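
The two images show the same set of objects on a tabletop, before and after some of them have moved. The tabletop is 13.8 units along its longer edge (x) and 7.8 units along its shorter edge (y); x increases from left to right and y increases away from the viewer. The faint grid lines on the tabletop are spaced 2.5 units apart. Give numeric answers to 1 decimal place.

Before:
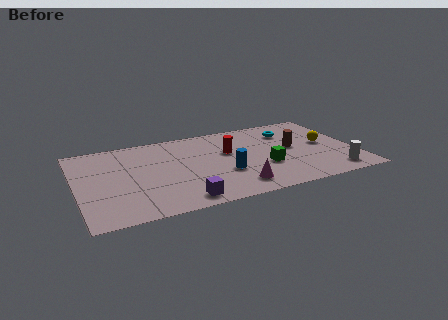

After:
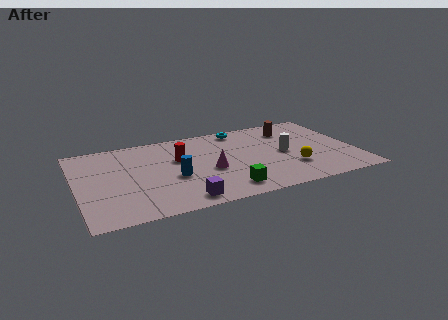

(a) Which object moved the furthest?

the white cylinder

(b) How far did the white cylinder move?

3.4

The white cylinder moved from about (12.5, 1.2) to (10.3, 3.8), a distance of √(2.2² + 2.6²) ≈ 3.4.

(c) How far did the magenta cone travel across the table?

2.2

The magenta cone moved from about (7.6, 1.4) to (6.5, 3.3), a distance of √(1.1² + 1.9²) ≈ 2.2.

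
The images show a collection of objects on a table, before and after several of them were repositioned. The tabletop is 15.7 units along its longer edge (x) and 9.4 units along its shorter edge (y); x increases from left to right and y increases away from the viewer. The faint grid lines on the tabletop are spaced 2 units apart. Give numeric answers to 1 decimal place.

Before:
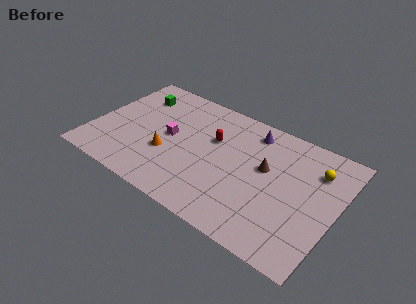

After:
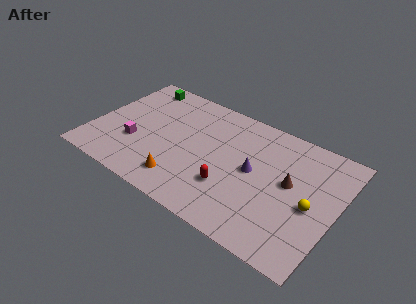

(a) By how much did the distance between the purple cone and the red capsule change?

-0.6

They were about 2.9 units apart before and 2.3 after — 0.6 units closer together.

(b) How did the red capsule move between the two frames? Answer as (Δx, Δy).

(1.6, -3.1)

The red capsule was at about (7.6, 6.0) and moved to about (9.2, 2.9).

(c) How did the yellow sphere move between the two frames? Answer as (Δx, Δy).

(0.1, -2.8)

The yellow sphere started near (14.1, 7.0) and ended near (14.2, 4.2).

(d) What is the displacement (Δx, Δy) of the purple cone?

(0.6, -3.0)

The purple cone was at about (9.8, 7.9) and moved to about (10.4, 4.9).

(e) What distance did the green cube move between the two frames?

1.0

The green cube was near (2.2, 7.2) before and (2.1, 8.2) after, so it travelled √(0.1² + 1.0²) ≈ 1.0 units.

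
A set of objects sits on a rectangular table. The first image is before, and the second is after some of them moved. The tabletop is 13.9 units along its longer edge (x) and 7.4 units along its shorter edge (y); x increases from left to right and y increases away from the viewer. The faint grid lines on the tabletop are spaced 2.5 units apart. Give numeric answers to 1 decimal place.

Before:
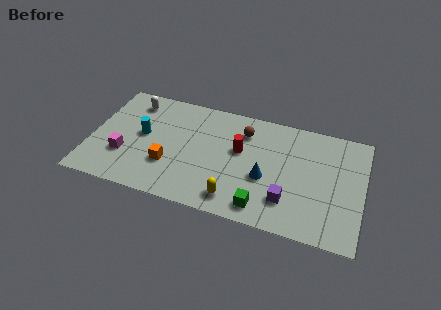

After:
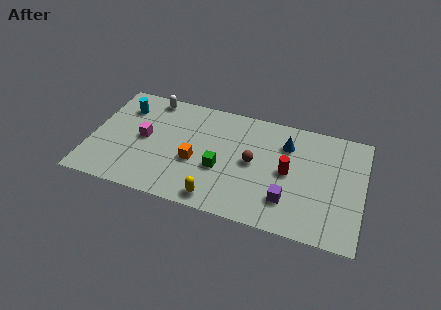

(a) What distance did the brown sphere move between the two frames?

2.0

The brown sphere was near (7.7, 5.7) before and (8.3, 3.8) after, so it travelled √(0.6² + 1.9²) ≈ 2.0 units.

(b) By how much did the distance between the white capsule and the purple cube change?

-0.5

The distance was about 9.3 in the first image and 8.8 in the second, so they moved 0.5 units closer together.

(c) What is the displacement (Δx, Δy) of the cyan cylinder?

(-1.1, 1.6)

The cyan cylinder was at about (2.6, 4.0) and moved to about (1.5, 5.6).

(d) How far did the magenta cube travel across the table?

1.7

The magenta cube moved from about (1.8, 2.4) to (2.7, 3.8), a distance of √(0.9² + 1.4²) ≈ 1.7.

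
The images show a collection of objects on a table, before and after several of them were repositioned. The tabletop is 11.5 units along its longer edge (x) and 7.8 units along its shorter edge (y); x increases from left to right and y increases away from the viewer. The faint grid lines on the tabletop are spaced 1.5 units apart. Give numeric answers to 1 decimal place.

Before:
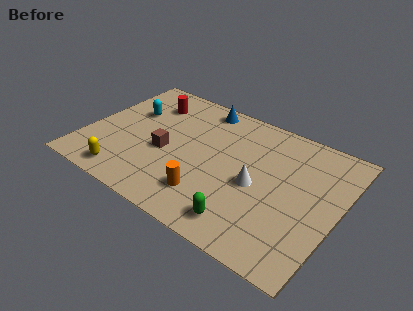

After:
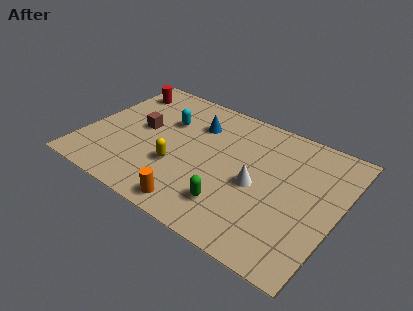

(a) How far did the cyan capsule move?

1.7

The cyan capsule moved from about (1.7, 5.0) to (3.4, 5.2), a distance of √(1.7² + 0.2²) ≈ 1.7.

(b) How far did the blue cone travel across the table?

1.2

The blue cone was near (4.7, 6.9) before and (4.7, 5.7) after, so it travelled √(0.0² + 1.2²) ≈ 1.2 units.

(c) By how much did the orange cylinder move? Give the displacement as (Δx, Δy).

(-0.4, -0.9)

From the two frames, the orange cylinder sits at roughly (6.0, 1.8) before and (5.6, 0.9) after.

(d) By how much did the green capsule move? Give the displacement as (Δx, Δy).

(-0.7, 0.6)

The green capsule was at about (7.8, 1.2) and moved to about (7.1, 1.8).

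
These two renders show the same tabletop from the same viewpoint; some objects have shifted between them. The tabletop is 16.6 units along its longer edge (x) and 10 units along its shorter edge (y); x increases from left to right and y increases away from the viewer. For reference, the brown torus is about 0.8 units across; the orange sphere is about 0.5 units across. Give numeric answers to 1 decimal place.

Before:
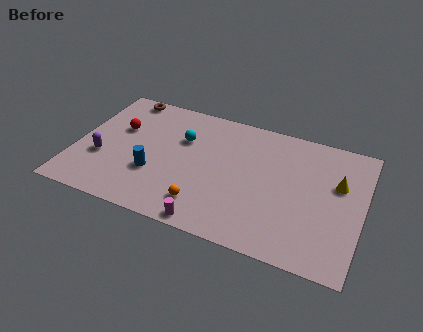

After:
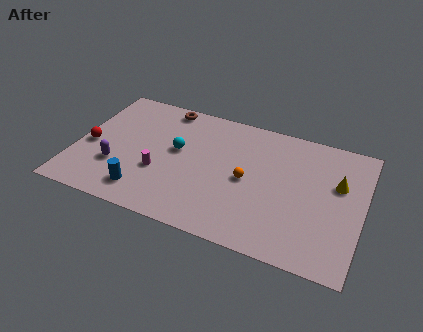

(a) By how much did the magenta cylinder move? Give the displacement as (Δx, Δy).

(-3.3, 2.8)

From the two frames, the magenta cylinder sits at roughly (8.3, 0.8) before and (5.0, 3.6) after.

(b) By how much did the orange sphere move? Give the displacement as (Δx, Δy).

(2.2, 2.8)

The orange sphere started near (7.8, 2.0) and ended near (10.0, 4.8).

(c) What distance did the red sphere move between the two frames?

2.4

The red sphere moved from about (2.3, 6.3) to (0.8, 4.4), a distance of √(1.5² + 1.9²) ≈ 2.4.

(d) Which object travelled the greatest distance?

the magenta cylinder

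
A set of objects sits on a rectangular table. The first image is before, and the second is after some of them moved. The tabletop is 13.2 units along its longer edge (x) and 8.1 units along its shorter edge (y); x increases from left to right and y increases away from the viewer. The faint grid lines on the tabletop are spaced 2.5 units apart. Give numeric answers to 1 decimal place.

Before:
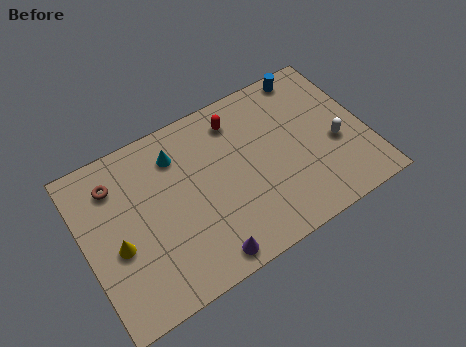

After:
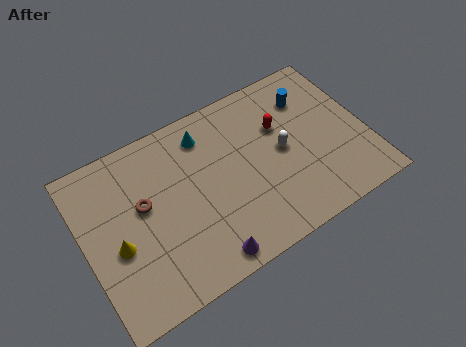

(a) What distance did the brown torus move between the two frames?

1.9

The brown torus moved from about (1.7, 6.3) to (2.8, 4.7), a distance of √(1.1² + 1.6²) ≈ 1.9.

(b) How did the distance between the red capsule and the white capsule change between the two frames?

-4.1

Before: roughly 5.3 units apart; after: 1.2. That's 4.1 units closer together.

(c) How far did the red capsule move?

2.3

The red capsule moved from about (7.5, 6.6) to (9.4, 5.3), a distance of √(1.9² + 1.3²) ≈ 2.3.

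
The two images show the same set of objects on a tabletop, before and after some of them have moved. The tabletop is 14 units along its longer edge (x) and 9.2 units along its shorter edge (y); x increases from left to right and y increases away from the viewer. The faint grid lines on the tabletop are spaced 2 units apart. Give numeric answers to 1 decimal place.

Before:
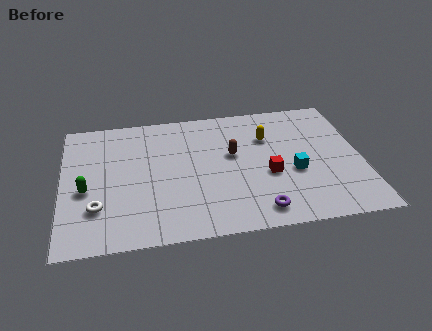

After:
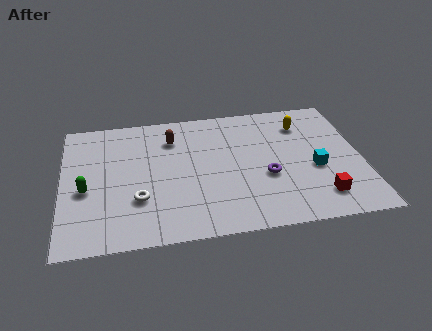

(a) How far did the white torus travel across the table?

1.9

From (1.6, 2.6) to (3.5, 2.9), the white torus covered √(1.9² + 0.3²) ≈ 1.9 units.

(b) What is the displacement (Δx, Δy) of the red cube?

(2.3, -1.9)

The red cube was at about (9.6, 3.7) and moved to about (11.9, 1.8).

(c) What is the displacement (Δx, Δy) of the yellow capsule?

(1.7, 0.7)

From the two frames, the yellow capsule sits at roughly (9.7, 6.4) before and (11.4, 7.1) after.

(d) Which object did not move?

the green capsule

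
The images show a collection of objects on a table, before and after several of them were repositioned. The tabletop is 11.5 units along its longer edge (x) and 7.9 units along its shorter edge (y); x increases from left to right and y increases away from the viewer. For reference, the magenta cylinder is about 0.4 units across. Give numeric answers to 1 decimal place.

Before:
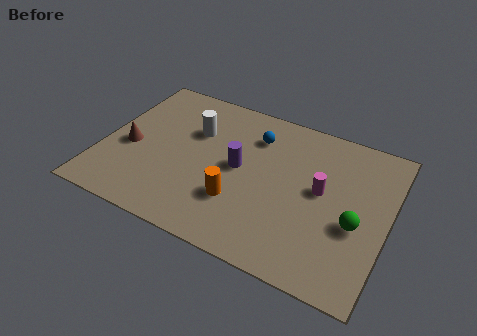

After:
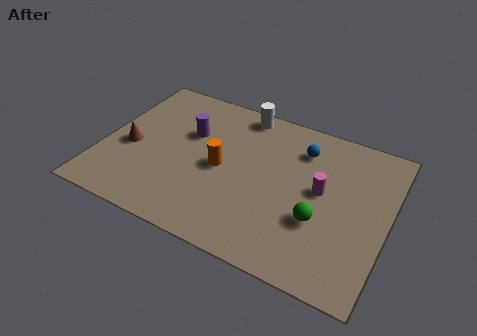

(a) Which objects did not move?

the magenta cylinder and the brown cone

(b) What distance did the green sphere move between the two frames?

1.5

The green sphere moved from about (10.3, 3.2) to (8.9, 2.8), a distance of √(1.4² + 0.4²) ≈ 1.5.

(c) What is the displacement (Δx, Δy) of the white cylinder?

(1.7, 1.8)

From the two frames, the white cylinder sits at roughly (3.5, 5.3) before and (5.2, 7.1) after.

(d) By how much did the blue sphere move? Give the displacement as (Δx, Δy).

(1.9, 0.1)

The blue sphere started near (5.9, 6.0) and ended near (7.8, 6.1).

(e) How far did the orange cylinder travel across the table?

1.7

The orange cylinder moved from about (5.7, 2.4) to (4.8, 3.8), a distance of √(0.9² + 1.4²) ≈ 1.7.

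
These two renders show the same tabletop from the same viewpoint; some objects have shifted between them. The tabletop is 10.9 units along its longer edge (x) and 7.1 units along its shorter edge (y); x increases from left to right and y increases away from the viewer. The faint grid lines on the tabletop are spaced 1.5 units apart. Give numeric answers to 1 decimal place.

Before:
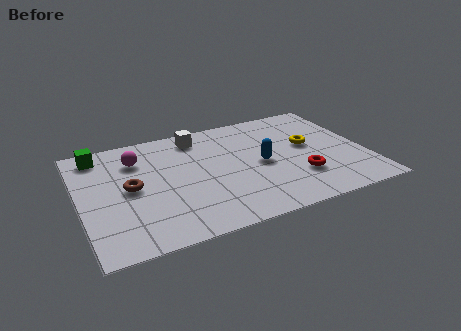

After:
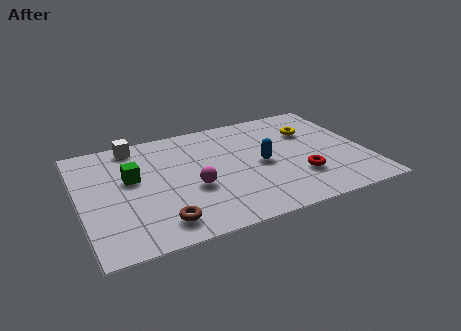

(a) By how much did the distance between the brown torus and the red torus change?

-1.0

They were about 6.5 units apart before and 5.5 after — 1.0 units closer together.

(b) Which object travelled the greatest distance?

the magenta sphere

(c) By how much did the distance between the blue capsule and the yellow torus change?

+0.6

The distance was about 2.0 in the first image and 2.6 in the second, so they moved 0.6 units further apart.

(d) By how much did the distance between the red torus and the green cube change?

-1.8

The distance was about 8.3 in the first image and 6.5 in the second, so they moved 1.8 units closer together.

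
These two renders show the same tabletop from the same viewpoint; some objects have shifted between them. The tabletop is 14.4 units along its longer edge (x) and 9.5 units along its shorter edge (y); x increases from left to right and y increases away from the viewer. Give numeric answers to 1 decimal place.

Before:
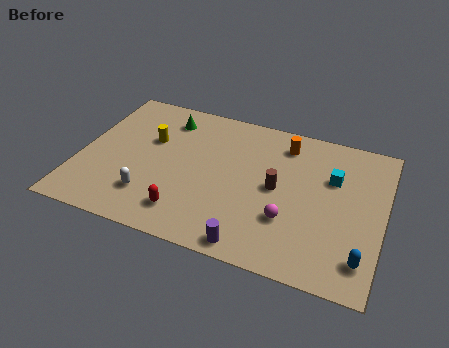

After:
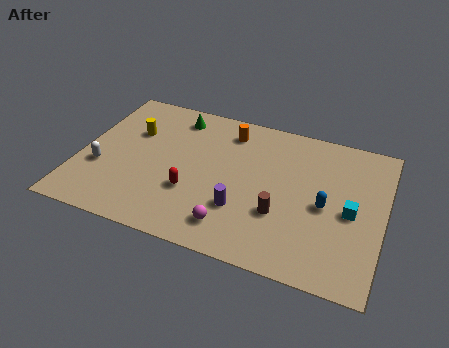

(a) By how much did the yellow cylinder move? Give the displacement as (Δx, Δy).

(-0.9, 0.3)

The yellow cylinder was at about (3.2, 6.0) and moved to about (2.3, 6.3).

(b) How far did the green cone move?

0.5

From (3.8, 7.7) to (4.2, 8.0), the green cone covered √(0.4² + 0.3²) ≈ 0.5 units.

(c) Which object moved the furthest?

the blue capsule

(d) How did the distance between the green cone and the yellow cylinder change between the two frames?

+0.7

They were about 1.8 units apart before and 2.5 after — 0.7 units further apart.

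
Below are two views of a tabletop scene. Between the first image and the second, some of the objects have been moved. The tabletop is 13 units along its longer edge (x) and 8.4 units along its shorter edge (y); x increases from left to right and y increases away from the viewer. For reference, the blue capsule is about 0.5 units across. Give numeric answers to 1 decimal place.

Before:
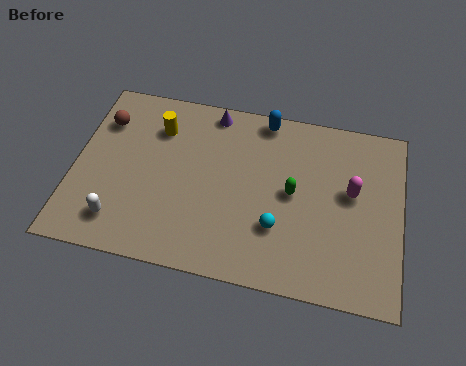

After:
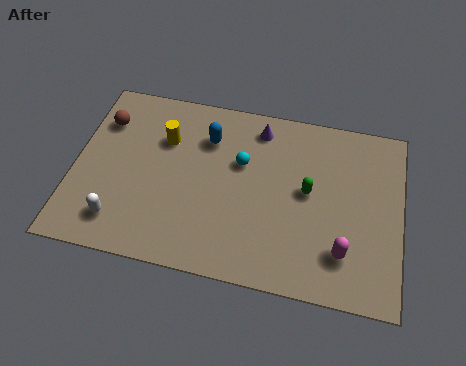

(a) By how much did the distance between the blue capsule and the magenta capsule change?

+2.4

Before: roughly 4.6 units apart; after: 7.0. That's 2.4 units further apart.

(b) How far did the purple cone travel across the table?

1.9

The purple cone moved from about (5.3, 7.5) to (7.2, 7.1), a distance of √(1.9² + 0.4²) ≈ 1.9.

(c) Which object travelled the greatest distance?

the cyan sphere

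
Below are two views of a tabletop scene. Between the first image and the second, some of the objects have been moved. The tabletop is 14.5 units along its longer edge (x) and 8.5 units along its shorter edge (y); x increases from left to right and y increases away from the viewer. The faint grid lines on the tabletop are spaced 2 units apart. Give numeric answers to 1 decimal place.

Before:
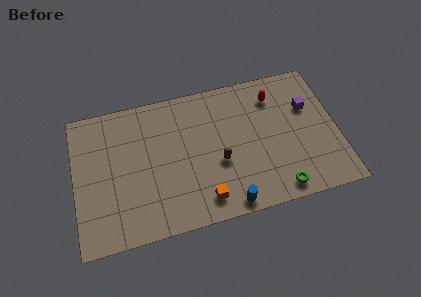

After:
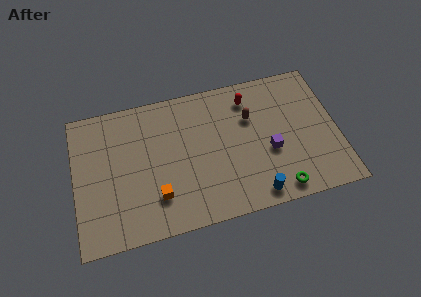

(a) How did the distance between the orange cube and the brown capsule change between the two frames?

+4.2

Before: roughly 2.2 units apart; after: 6.4. That's 4.2 units further apart.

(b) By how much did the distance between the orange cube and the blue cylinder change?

+4.0

The distance was about 1.4 in the first image and 5.4 in the second, so they moved 4.0 units further apart.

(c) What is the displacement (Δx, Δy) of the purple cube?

(-2.3, -2.2)

From the two frames, the purple cube sits at roughly (13.0, 5.6) before and (10.7, 3.4) after.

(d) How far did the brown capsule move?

3.0

The brown capsule was near (7.9, 3.4) before and (9.8, 5.7) after, so it travelled √(1.9² + 2.3²) ≈ 3.0 units.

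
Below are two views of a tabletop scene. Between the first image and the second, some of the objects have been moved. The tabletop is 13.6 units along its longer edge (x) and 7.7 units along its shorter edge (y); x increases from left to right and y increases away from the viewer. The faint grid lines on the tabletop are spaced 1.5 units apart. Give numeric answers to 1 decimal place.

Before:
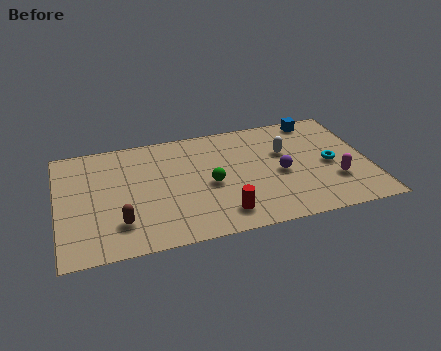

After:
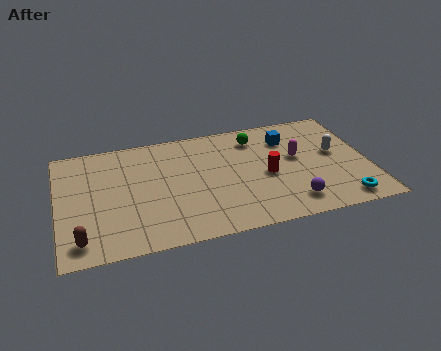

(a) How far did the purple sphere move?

2.1

The purple sphere moved from about (9.7, 3.5) to (10.0, 1.4), a distance of √(0.3² + 2.1²) ≈ 2.1.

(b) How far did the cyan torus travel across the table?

2.6

The cyan torus moved from about (11.9, 3.6) to (12.2, 1.0), a distance of √(0.3² + 2.6²) ≈ 2.6.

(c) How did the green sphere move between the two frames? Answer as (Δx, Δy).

(2.2, 2.7)

The green sphere started near (6.6, 3.5) and ended near (8.8, 6.2).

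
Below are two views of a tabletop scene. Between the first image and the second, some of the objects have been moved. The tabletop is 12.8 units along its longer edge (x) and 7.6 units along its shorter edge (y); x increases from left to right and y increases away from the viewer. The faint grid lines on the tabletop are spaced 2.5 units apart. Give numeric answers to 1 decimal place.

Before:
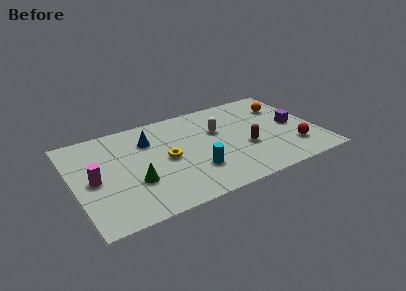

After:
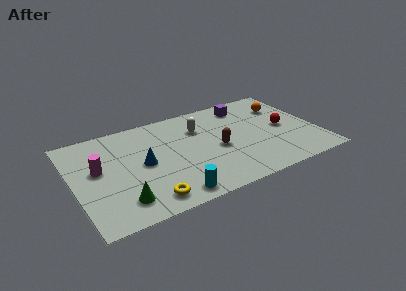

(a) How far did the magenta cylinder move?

0.8

From (1.0, 3.6) to (1.3, 4.3), the magenta cylinder covered √(0.3² + 0.7²) ≈ 0.8 units.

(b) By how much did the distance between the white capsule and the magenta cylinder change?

-1.2

Before: roughly 6.8 units apart; after: 5.6. That's 1.2 units closer together.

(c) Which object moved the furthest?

the purple cube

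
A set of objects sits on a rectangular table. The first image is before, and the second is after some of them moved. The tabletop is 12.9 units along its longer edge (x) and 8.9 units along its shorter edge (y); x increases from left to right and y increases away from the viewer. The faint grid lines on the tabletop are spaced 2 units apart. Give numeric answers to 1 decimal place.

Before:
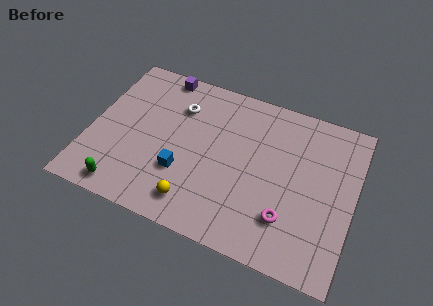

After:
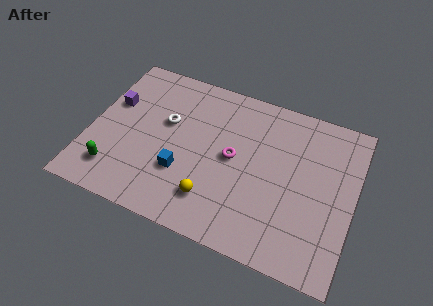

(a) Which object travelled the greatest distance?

the magenta torus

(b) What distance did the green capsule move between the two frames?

1.0

The green capsule was near (2.1, 1.0) before and (1.5, 1.8) after, so it travelled √(0.6² + 0.8²) ≈ 1.0 units.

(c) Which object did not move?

the blue cube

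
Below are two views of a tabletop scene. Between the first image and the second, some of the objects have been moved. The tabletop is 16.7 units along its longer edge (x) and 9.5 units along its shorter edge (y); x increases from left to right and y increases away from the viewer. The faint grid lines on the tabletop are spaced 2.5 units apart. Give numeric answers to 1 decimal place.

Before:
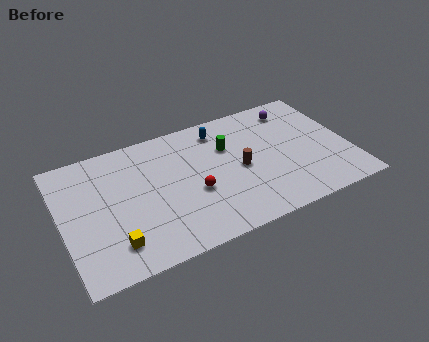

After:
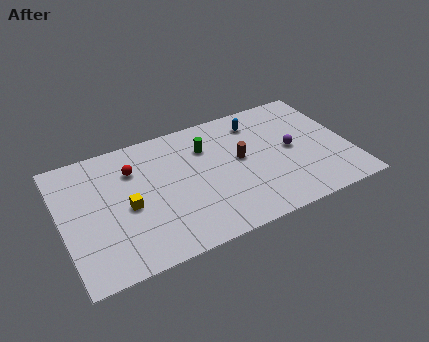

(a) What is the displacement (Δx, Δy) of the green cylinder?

(-1.2, 0.5)

The green cylinder started near (9.8, 6.4) and ended near (8.6, 6.9).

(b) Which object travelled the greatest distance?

the red sphere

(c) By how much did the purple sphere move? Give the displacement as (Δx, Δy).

(-0.6, -3.1)

From the two frames, the purple sphere sits at roughly (14.0, 7.9) before and (13.4, 4.8) after.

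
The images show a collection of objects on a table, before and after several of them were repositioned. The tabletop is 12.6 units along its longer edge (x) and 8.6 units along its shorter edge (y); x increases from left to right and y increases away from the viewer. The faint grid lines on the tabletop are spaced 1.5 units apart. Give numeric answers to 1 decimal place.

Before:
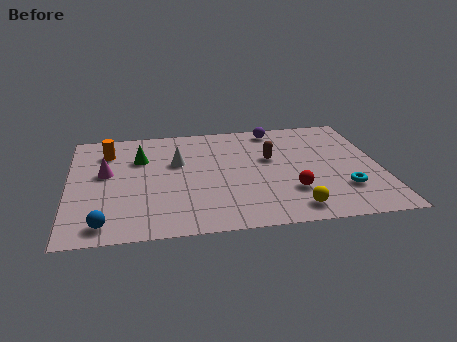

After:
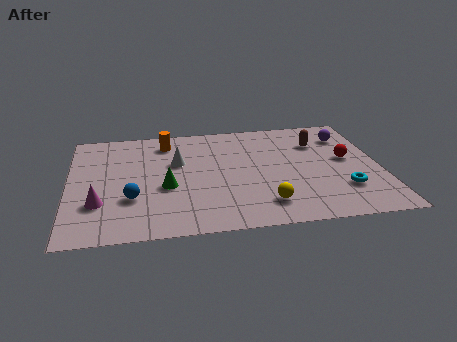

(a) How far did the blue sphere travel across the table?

2.0

From (1.4, 1.1) to (2.5, 2.8), the blue sphere covered √(1.1² + 1.7²) ≈ 2.0 units.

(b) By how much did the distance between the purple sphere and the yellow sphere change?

-0.3

The distance was about 6.4 in the first image and 6.1 in the second, so they moved 0.3 units closer together.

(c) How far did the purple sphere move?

3.1

From (8.5, 7.6) to (11.4, 6.6), the purple sphere covered √(2.9² + 1.0²) ≈ 3.1 units.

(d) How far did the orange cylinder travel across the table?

2.5

The orange cylinder was near (1.6, 6.6) before and (4.0, 7.1) after, so it travelled √(2.4² + 0.5²) ≈ 2.5 units.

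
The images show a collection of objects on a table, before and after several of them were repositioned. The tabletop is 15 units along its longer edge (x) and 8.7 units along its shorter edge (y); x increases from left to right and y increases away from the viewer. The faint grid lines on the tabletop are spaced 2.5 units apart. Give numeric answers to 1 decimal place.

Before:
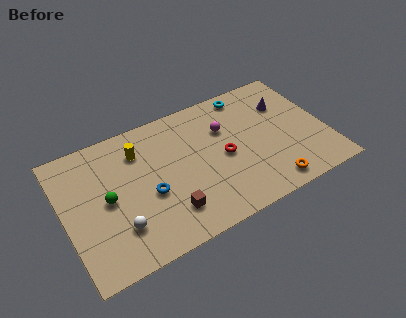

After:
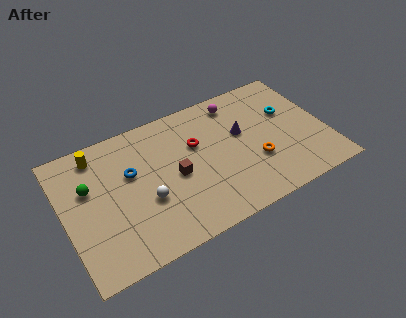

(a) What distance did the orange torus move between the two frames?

2.0

The orange torus was near (11.3, 1.1) before and (10.8, 3.0) after, so it travelled √(0.5² + 1.9²) ≈ 2.0 units.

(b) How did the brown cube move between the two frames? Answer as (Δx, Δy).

(0.7, 2.1)

The brown cube was at about (5.6, 2.0) and moved to about (6.3, 4.1).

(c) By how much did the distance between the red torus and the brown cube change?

-2.0

The distance was about 4.1 in the first image and 2.1 in the second, so they moved 2.0 units closer together.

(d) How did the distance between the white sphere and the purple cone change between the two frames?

-4.8

They were about 10.9 units apart before and 6.1 after — 4.8 units closer together.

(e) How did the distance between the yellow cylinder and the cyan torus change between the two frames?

+4.5

The distance was about 6.6 in the first image and 11.1 in the second, so they moved 4.5 units further apart.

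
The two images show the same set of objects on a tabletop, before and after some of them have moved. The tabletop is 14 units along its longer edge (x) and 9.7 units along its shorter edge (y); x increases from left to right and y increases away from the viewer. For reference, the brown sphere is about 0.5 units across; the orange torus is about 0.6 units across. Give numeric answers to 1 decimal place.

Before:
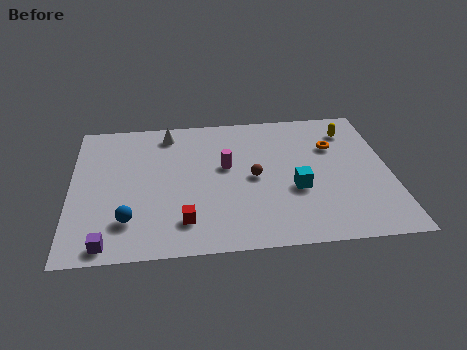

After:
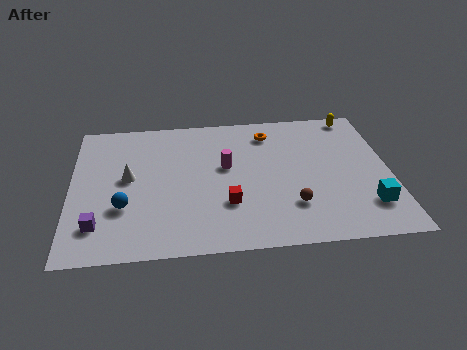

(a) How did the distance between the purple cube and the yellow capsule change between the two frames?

+0.5

The distance was about 12.8 in the first image and 13.3 in the second, so they moved 0.5 units further apart.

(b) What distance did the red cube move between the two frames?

2.1

From (4.9, 2.0) to (6.8, 3.0), the red cube covered √(1.9² + 1.0²) ≈ 2.1 units.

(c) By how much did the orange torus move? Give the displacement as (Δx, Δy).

(-2.8, 1.3)

The orange torus started near (11.6, 6.6) and ended near (8.8, 7.9).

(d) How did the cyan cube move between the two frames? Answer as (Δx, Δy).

(3.1, -1.4)

The cyan cube was at about (9.8, 3.7) and moved to about (12.9, 2.3).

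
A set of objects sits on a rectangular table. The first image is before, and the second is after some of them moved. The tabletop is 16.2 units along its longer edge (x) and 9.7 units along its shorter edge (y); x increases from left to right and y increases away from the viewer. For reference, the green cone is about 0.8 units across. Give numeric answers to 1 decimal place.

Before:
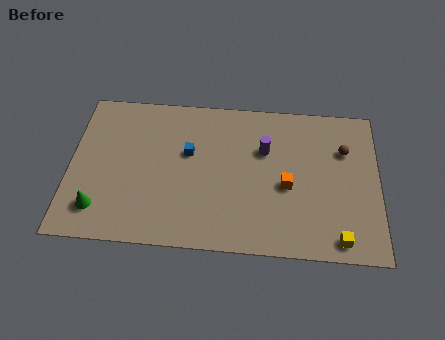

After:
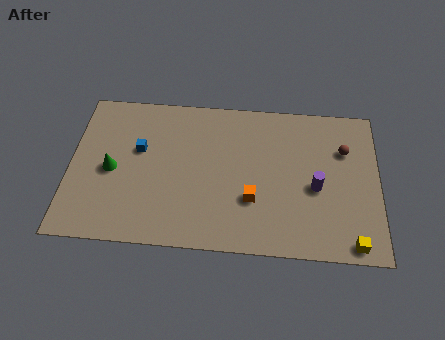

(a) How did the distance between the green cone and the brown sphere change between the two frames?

-1.2

Before: roughly 13.6 units apart; after: 12.4. That's 1.2 units closer together.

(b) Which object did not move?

the brown sphere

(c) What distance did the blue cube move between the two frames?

2.6

The blue cube was near (6.2, 5.9) before and (3.6, 5.9) after, so it travelled √(2.6² + 0.0²) ≈ 2.6 units.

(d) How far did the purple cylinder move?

3.5

The purple cylinder was near (10.2, 6.4) before and (12.9, 4.2) after, so it travelled √(2.7² + 2.2²) ≈ 3.5 units.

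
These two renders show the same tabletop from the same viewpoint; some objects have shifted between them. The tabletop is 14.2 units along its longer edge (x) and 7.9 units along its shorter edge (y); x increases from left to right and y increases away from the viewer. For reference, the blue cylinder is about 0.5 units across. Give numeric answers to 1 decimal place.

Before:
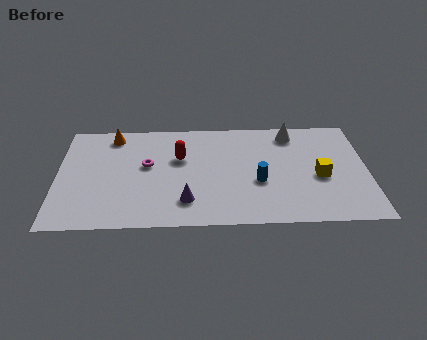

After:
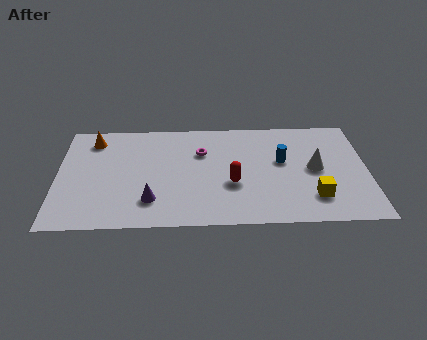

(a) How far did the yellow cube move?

1.5

From (12.0, 3.4) to (11.7, 1.9), the yellow cube covered √(0.3² + 1.5²) ≈ 1.5 units.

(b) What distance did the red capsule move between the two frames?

3.1

From (5.6, 5.0) to (8.0, 3.0), the red capsule covered √(2.4² + 2.0²) ≈ 3.1 units.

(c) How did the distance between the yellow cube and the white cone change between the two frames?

-1.4

The distance was about 3.5 in the first image and 2.1 in the second, so they moved 1.4 units closer together.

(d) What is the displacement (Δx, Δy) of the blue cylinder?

(1.1, 1.5)

From the two frames, the blue cylinder sits at roughly (9.2, 3.1) before and (10.3, 4.6) after.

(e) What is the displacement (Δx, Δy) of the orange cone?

(-0.9, -0.3)

The orange cone started near (2.5, 6.8) and ended near (1.6, 6.5).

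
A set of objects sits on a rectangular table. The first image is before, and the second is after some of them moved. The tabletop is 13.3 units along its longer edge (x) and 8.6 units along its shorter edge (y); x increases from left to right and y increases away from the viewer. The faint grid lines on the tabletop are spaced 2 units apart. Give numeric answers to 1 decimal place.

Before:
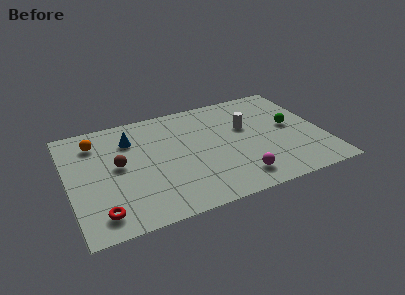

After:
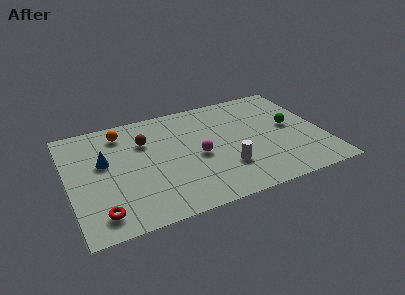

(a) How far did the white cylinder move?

3.1

The white cylinder was near (9.4, 5.3) before and (8.0, 2.5) after, so it travelled √(1.4² + 2.8²) ≈ 3.1 units.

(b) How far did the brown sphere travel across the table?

2.1

The brown sphere moved from about (2.6, 4.6) to (4.1, 6.0), a distance of √(1.5² + 1.4²) ≈ 2.1.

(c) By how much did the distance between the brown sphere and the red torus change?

+1.9

They were about 3.4 units apart before and 5.3 after — 1.9 units further apart.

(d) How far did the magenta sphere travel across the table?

3.0

The magenta sphere was near (8.5, 1.5) before and (6.7, 3.9) after, so it travelled √(1.8² + 2.4²) ≈ 3.0 units.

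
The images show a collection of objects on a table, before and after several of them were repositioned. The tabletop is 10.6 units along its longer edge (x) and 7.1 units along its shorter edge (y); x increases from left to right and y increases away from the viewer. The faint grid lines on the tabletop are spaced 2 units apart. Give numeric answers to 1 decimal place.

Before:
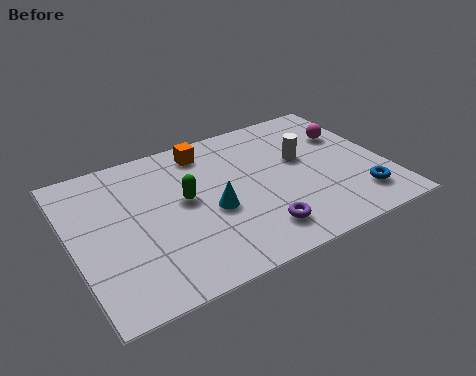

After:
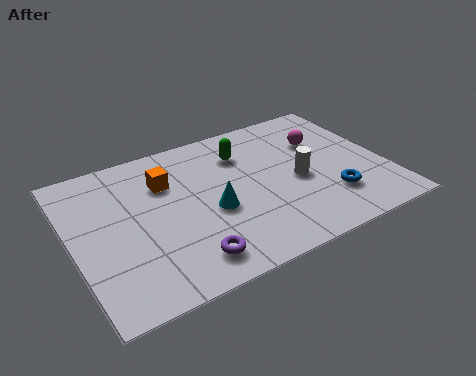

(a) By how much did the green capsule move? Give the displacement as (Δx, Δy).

(2.2, 1.4)

The green capsule was at about (3.8, 3.9) and moved to about (6.0, 5.3).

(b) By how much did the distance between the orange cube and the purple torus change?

-0.9

They were about 4.7 units apart before and 3.8 after — 0.9 units closer together.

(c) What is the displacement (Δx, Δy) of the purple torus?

(-2.4, -0.2)

The purple torus started near (5.9, 1.4) and ended near (3.5, 1.2).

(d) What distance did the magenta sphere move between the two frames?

0.9

The magenta sphere was near (9.6, 4.8) before and (8.7, 4.8) after, so it travelled √(0.9² + 0.0²) ≈ 0.9 units.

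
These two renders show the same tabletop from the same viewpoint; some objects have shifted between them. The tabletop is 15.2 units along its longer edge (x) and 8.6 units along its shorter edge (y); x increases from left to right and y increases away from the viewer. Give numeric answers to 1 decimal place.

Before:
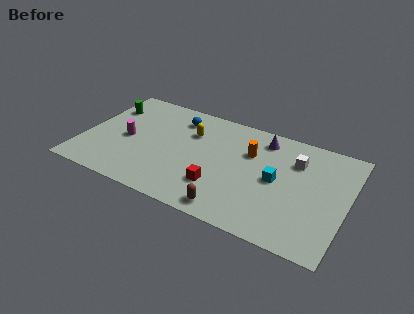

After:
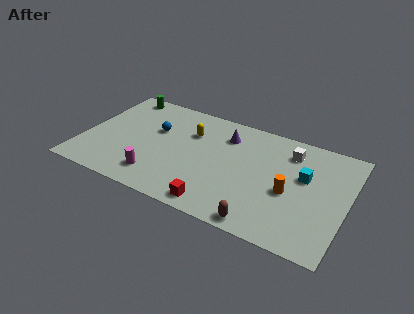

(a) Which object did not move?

the yellow capsule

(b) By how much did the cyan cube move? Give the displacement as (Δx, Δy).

(1.5, 0.9)

From the two frames, the cyan cube sits at roughly (11.2, 4.3) before and (12.7, 5.2) after.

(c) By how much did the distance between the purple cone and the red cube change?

+0.4

The distance was about 5.2 in the first image and 5.6 in the second, so they moved 0.4 units further apart.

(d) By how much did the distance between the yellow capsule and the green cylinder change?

-0.3

The distance was about 5.0 in the first image and 4.7 in the second, so they moved 0.3 units closer together.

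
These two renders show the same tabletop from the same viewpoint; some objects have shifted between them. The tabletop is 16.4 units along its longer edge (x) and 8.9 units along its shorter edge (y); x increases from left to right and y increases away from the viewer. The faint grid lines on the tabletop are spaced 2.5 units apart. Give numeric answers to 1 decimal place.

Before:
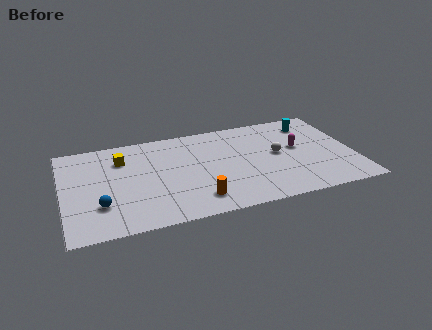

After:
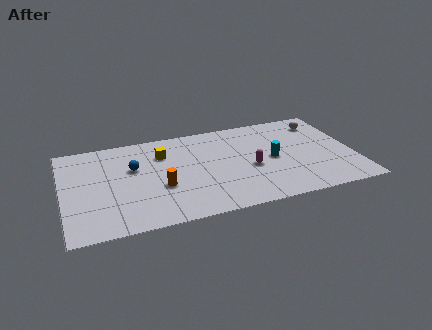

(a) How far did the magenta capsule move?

3.0

The magenta capsule was near (13.3, 5.0) before and (10.5, 3.8) after, so it travelled √(2.8² + 1.2²) ≈ 3.0 units.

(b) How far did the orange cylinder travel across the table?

2.5

The orange cylinder moved from about (7.3, 1.7) to (5.4, 3.4), a distance of √(1.9² + 1.7²) ≈ 2.5.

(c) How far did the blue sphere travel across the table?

3.6

From (2.0, 2.6) to (4.0, 5.6), the blue sphere covered √(2.0² + 3.0²) ≈ 3.6 units.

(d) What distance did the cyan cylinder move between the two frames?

3.8

The cyan cylinder moved from about (14.3, 7.2) to (11.8, 4.3), a distance of √(2.5² + 2.9²) ≈ 3.8.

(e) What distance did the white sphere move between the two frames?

3.8

The white sphere was near (12.1, 4.7) before and (14.9, 7.2) after, so it travelled √(2.8² + 2.5²) ≈ 3.8 units.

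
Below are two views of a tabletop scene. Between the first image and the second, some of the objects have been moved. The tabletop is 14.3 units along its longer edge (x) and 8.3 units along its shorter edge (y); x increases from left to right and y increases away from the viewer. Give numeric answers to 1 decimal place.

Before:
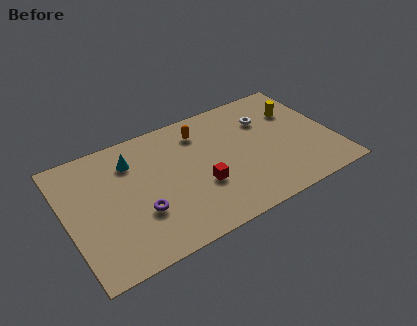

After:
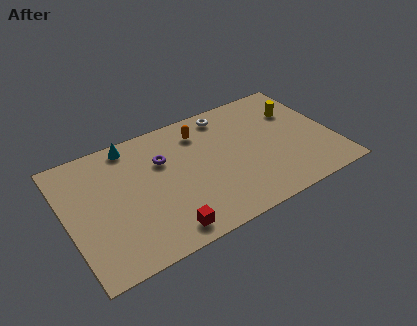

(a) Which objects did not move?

the yellow cylinder and the orange capsule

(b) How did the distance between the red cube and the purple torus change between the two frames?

+1.2

They were about 3.3 units apart before and 4.5 after — 1.2 units further apart.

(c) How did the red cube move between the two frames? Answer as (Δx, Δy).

(-2.3, -1.9)

The red cube was at about (7.0, 3.0) and moved to about (4.7, 1.1).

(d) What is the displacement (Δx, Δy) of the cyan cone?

(0.1, 1.1)

The cyan cone started near (3.7, 6.3) and ended near (3.8, 7.4).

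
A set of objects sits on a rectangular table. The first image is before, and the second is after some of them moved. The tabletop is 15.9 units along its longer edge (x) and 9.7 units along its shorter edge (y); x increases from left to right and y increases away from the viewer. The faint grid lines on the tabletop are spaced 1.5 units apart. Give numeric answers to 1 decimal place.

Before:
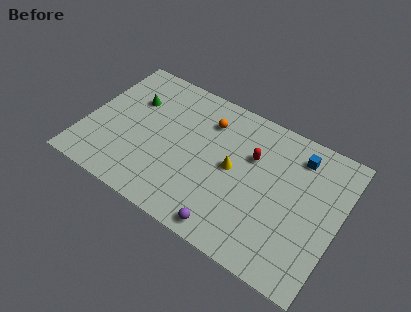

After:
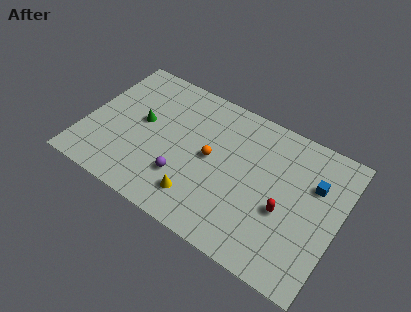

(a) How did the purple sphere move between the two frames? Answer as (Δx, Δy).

(-3.2, 1.8)

The purple sphere was at about (9.7, 1.0) and moved to about (6.5, 2.8).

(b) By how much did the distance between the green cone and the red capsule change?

+1.7

They were about 7.7 units apart before and 9.4 after — 1.7 units further apart.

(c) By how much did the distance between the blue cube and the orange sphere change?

+0.8

Before: roughly 5.7 units apart; after: 6.5. That's 0.8 units further apart.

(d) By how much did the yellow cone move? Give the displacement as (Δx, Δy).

(-1.7, -3.0)

The yellow cone started near (9.3, 5.0) and ended near (7.6, 2.0).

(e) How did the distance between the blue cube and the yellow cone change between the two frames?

+3.3

Before: roughly 4.7 units apart; after: 8.0. That's 3.3 units further apart.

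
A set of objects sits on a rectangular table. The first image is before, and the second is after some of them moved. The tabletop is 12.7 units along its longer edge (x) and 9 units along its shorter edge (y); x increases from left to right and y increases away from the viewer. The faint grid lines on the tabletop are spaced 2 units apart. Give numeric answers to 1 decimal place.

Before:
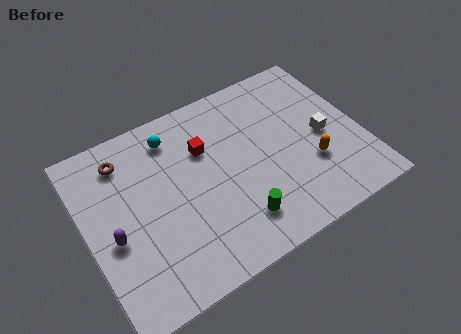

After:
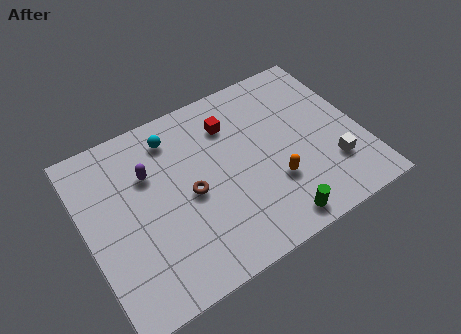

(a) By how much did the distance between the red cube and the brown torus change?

-0.3

They were about 3.8 units apart before and 3.5 after — 0.3 units closer together.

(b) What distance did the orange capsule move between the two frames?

1.8

The orange capsule was near (10.2, 3.0) before and (8.4, 2.9) after, so it travelled √(1.8² + 0.1²) ≈ 1.8 units.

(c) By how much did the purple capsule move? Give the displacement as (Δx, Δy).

(2.0, 2.3)

From the two frames, the purple capsule sits at roughly (1.1, 3.8) before and (3.1, 6.1) after.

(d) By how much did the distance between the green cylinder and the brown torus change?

-2.3

Before: roughly 7.0 units apart; after: 4.7. That's 2.3 units closer together.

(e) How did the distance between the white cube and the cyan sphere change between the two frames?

+1.0

They were about 7.3 units apart before and 8.3 after — 1.0 units further apart.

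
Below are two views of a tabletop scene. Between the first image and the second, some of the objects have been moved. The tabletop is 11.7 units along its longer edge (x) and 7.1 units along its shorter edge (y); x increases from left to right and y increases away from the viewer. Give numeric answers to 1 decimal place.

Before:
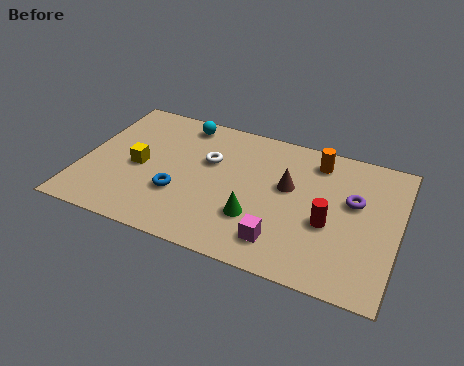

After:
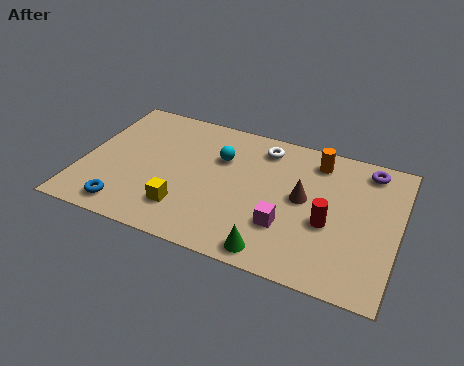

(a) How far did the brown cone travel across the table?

0.7

The brown cone moved from about (7.6, 4.2) to (8.2, 3.8), a distance of √(0.6² + 0.4²) ≈ 0.7.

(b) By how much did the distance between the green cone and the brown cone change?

+0.9

Before: roughly 2.2 units apart; after: 3.1. That's 0.9 units further apart.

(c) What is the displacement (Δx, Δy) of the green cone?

(0.8, -1.4)

The green cone started near (6.6, 2.2) and ended near (7.4, 0.8).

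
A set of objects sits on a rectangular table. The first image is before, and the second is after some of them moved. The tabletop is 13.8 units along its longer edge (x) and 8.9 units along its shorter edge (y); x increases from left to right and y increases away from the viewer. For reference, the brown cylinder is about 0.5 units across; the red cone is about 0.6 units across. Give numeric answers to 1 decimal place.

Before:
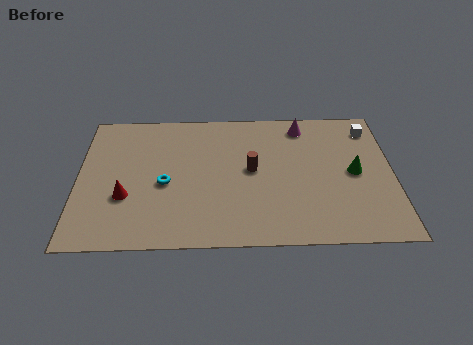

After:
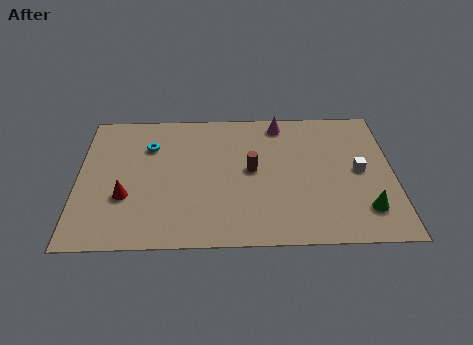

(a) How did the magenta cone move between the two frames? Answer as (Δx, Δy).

(-1.0, 0.2)

The magenta cone started near (9.9, 7.6) and ended near (8.9, 7.8).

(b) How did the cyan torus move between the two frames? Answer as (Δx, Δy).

(-0.7, 2.5)

From the two frames, the cyan torus sits at roughly (3.8, 3.9) before and (3.1, 6.4) after.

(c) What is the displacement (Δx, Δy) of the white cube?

(-0.6, -2.8)

The white cube was at about (12.9, 7.3) and moved to about (12.3, 4.5).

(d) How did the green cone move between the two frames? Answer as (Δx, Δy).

(0.4, -2.4)

From the two frames, the green cone sits at roughly (12.1, 4.4) before and (12.5, 2.0) after.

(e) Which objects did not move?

the red cone and the brown cylinder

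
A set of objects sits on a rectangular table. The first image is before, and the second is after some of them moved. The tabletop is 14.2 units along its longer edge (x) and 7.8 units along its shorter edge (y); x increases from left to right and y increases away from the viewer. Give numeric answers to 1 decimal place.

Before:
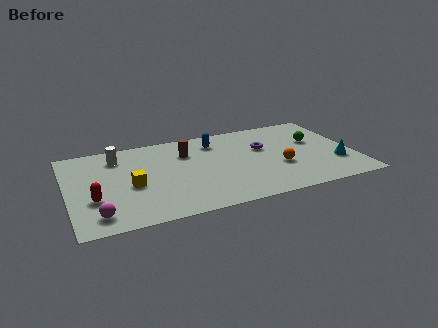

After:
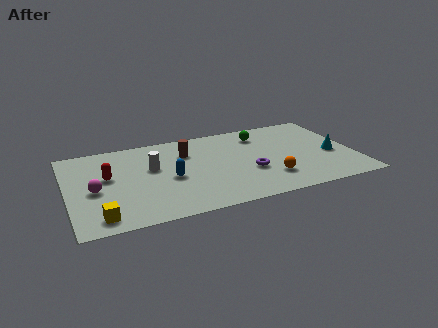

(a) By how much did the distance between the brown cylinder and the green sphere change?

-2.6

Before: roughly 6.4 units apart; after: 3.8. That's 2.6 units closer together.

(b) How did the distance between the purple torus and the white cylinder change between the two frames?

-2.3

Before: roughly 7.3 units apart; after: 5.0. That's 2.3 units closer together.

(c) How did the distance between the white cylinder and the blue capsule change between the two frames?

-3.5

The distance was about 4.9 in the first image and 1.4 in the second, so they moved 3.5 units closer together.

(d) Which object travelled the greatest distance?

the blue capsule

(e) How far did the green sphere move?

3.0

From (12.4, 4.8) to (9.8, 6.2), the green sphere covered √(2.6² + 1.4²) ≈ 3.0 units.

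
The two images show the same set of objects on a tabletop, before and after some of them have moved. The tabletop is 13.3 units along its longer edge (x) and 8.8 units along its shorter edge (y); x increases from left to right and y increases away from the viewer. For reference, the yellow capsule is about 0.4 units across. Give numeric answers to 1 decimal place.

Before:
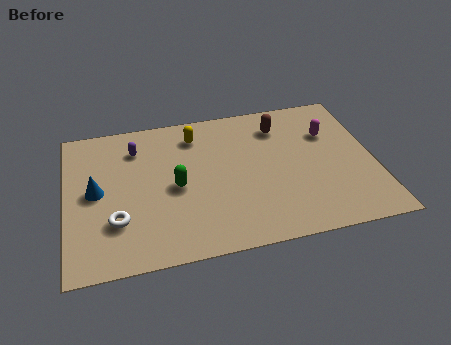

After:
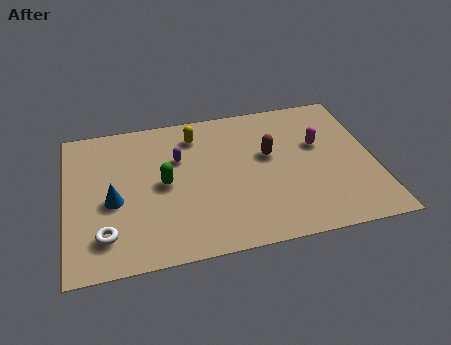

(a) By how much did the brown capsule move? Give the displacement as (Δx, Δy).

(-0.6, -1.7)

The brown capsule started near (9.4, 6.9) and ended near (8.8, 5.2).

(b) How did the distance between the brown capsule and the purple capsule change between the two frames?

-2.4

The distance was about 6.3 in the first image and 3.9 in the second, so they moved 2.4 units closer together.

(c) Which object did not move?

the yellow capsule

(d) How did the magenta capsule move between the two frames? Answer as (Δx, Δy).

(-0.5, -0.6)

The magenta capsule started near (11.5, 6.0) and ended near (11.0, 5.4).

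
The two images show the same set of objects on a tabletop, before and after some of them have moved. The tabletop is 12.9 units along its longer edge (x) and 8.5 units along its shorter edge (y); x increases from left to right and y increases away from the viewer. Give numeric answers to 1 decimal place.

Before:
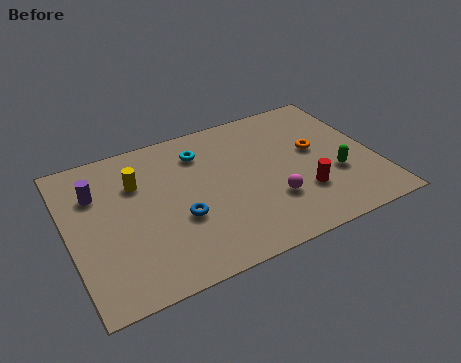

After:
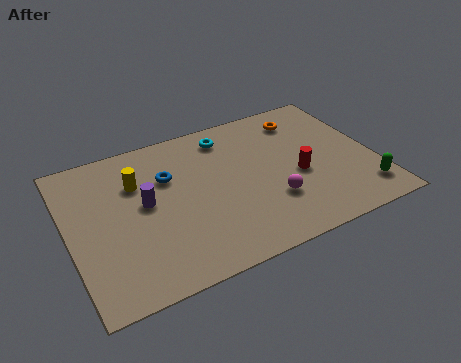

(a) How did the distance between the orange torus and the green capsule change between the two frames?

+3.7

Before: roughly 1.9 units apart; after: 5.6. That's 3.7 units further apart.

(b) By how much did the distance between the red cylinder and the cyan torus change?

-1.2

Before: roughly 5.6 units apart; after: 4.4. That's 1.2 units closer together.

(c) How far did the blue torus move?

2.5

From (4.5, 3.2) to (4.3, 5.7), the blue torus covered √(0.2² + 2.5²) ≈ 2.5 units.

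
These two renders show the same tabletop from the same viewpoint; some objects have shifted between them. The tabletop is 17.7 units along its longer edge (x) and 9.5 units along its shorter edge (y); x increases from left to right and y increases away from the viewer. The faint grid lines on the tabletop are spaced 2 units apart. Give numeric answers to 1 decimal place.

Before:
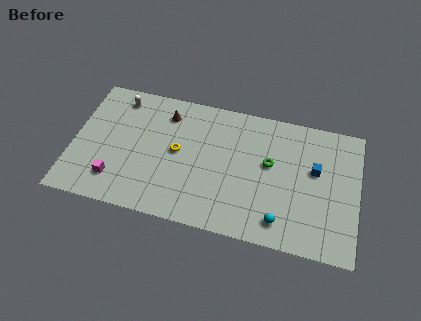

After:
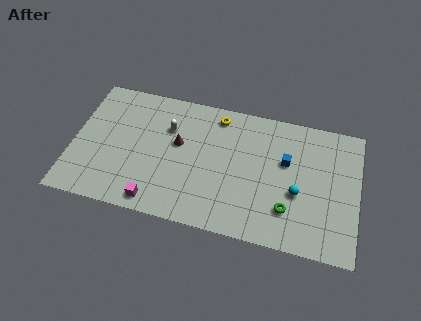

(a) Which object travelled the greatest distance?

the yellow torus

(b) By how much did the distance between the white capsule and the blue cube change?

-5.2

They were about 12.6 units apart before and 7.4 after — 5.2 units closer together.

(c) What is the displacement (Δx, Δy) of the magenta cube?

(2.6, -1.0)

The magenta cube started near (2.8, 2.1) and ended near (5.4, 1.1).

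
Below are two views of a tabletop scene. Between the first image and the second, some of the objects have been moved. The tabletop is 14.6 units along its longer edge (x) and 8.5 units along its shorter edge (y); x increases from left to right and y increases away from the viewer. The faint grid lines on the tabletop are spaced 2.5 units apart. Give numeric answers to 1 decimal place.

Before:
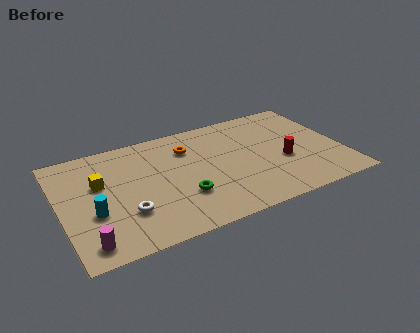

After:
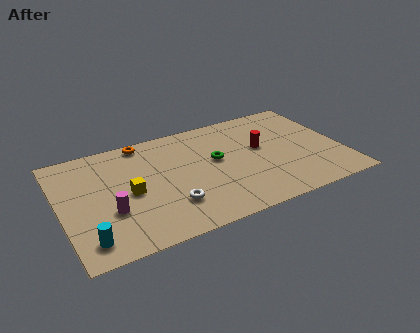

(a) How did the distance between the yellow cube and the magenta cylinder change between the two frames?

-2.7

The distance was about 4.2 in the first image and 1.5 in the second, so they moved 2.7 units closer together.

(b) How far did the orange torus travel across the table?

2.6

The orange torus was near (6.8, 6.3) before and (4.6, 7.7) after, so it travelled √(2.2² + 1.4²) ≈ 2.6 units.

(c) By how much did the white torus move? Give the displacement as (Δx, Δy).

(2.2, -0.3)

From the two frames, the white torus sits at roughly (3.2, 2.6) before and (5.4, 2.3) after.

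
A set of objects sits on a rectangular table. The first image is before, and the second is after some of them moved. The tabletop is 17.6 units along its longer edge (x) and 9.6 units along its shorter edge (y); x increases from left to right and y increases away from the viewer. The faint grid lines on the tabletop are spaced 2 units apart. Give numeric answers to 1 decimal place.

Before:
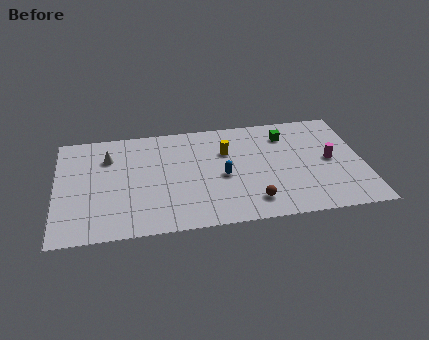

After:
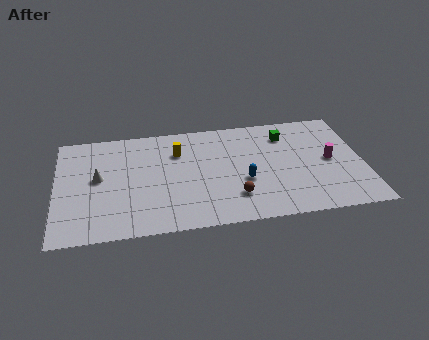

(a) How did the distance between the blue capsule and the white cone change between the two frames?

+1.4

Before: roughly 7.0 units apart; after: 8.4. That's 1.4 units further apart.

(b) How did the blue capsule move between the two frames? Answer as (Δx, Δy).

(1.2, -0.6)

The blue capsule was at about (9.5, 4.3) and moved to about (10.7, 3.7).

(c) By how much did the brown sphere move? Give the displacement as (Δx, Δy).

(-1.0, 0.6)

The brown sphere was at about (11.1, 1.8) and moved to about (10.1, 2.4).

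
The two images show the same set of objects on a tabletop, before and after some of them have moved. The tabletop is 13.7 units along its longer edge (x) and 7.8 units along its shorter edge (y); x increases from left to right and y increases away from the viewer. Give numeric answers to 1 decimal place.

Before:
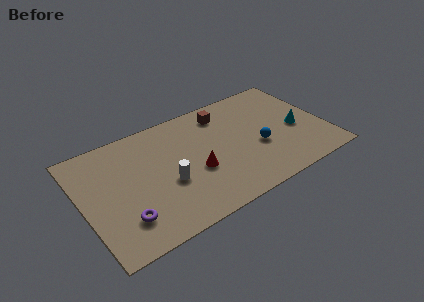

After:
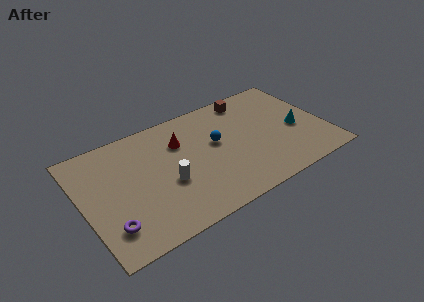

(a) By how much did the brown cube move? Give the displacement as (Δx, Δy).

(1.6, 0.4)

The brown cube was at about (8.3, 6.4) and moved to about (9.9, 6.8).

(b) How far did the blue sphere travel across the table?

2.6

The blue sphere was near (9.8, 3.1) before and (7.6, 4.5) after, so it travelled √(2.2² + 1.4²) ≈ 2.6 units.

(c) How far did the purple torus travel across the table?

0.8

The purple torus was near (2.0, 1.9) before and (1.2, 1.8) after, so it travelled √(0.8² + 0.1²) ≈ 0.8 units.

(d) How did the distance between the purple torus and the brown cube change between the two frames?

+2.3

They were about 7.7 units apart before and 10.0 after — 2.3 units further apart.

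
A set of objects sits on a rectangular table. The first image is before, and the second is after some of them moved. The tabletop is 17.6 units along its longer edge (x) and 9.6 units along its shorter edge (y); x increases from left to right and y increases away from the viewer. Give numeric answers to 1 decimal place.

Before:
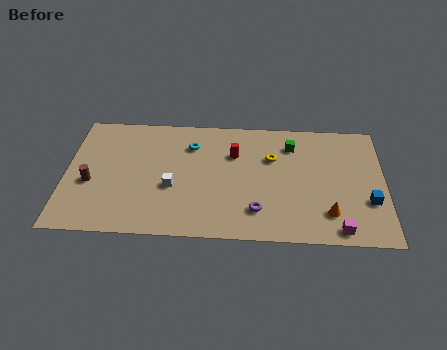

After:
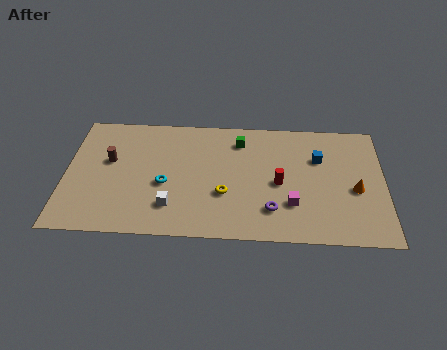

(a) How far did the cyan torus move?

3.5

The cyan torus was near (6.9, 7.2) before and (5.5, 4.0) after, so it travelled √(1.4² + 3.2²) ≈ 3.5 units.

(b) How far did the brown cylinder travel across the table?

2.1

The brown cylinder was near (1.4, 3.9) before and (2.4, 5.7) after, so it travelled √(1.0² + 1.8²) ≈ 2.1 units.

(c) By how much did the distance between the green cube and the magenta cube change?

-1.3

They were about 7.0 units apart before and 5.7 after — 1.3 units closer together.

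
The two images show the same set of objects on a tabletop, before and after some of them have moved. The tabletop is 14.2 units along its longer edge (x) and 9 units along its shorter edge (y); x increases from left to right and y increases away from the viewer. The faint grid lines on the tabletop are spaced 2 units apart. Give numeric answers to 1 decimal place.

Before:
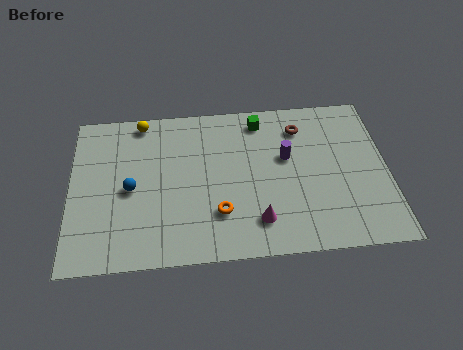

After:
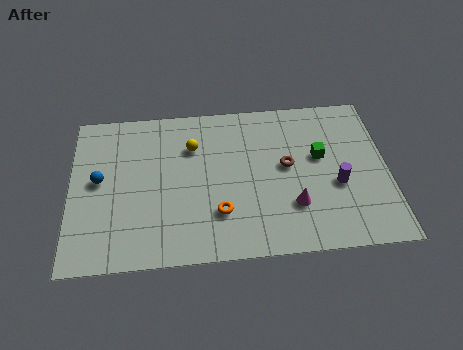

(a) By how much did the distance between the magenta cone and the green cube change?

-2.8

They were about 5.8 units apart before and 3.0 after — 2.8 units closer together.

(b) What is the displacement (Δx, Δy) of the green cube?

(2.6, -2.4)

The green cube started near (8.6, 7.7) and ended near (11.2, 5.3).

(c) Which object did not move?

the orange torus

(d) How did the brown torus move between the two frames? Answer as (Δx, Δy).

(-0.7, -2.2)

The brown torus was at about (10.4, 7.1) and moved to about (9.7, 4.9).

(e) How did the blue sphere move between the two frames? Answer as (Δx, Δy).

(-1.4, 0.6)

The blue sphere was at about (2.7, 4.2) and moved to about (1.3, 4.8).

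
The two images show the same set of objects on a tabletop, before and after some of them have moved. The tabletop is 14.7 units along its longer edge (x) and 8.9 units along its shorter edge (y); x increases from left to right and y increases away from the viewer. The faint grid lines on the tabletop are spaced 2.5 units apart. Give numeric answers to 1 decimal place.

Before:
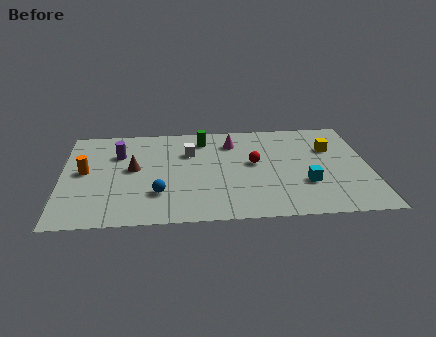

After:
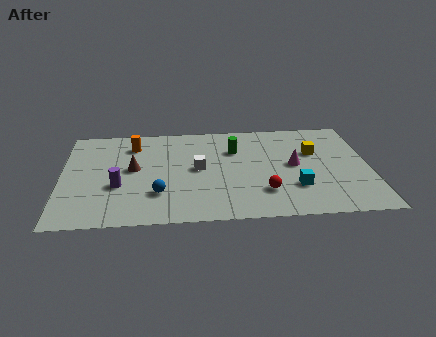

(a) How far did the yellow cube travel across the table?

0.9

From (12.9, 6.0) to (12.1, 5.7), the yellow cube covered √(0.8² + 0.3²) ≈ 0.9 units.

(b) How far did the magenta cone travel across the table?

3.7

From (8.2, 6.9) to (11.1, 4.6), the magenta cone covered √(2.9² + 2.3²) ≈ 3.7 units.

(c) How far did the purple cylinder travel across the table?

2.9

The purple cylinder was near (2.7, 6.2) before and (2.7, 3.3) after, so it travelled √(0.0² + 2.9²) ≈ 2.9 units.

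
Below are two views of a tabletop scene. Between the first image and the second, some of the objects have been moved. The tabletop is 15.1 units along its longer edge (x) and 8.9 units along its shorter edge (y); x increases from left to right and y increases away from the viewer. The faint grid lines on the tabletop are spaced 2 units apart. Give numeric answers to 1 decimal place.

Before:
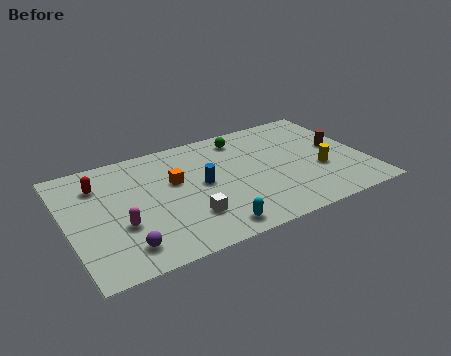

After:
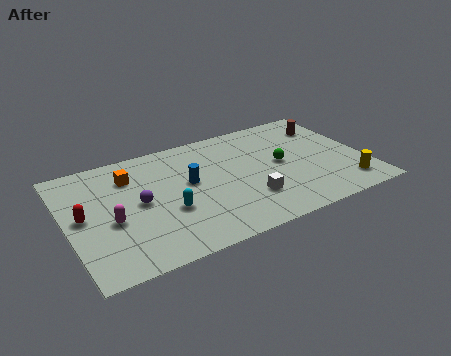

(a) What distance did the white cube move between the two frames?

3.1

From (5.8, 2.4) to (8.9, 2.5), the white cube covered √(3.1² + 0.1²) ≈ 3.1 units.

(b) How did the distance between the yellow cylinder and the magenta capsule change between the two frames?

+1.7

The distance was about 10.2 in the first image and 11.9 in the second, so they moved 1.7 units further apart.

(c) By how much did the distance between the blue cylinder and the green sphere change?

+0.9

Before: roughly 3.8 units apart; after: 4.7. That's 0.9 units further apart.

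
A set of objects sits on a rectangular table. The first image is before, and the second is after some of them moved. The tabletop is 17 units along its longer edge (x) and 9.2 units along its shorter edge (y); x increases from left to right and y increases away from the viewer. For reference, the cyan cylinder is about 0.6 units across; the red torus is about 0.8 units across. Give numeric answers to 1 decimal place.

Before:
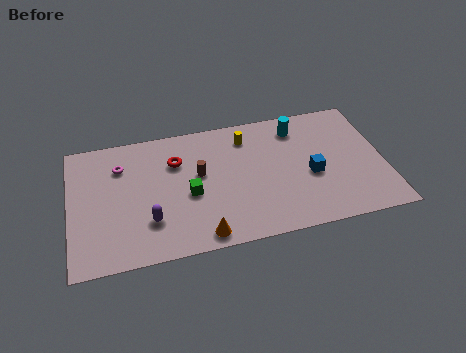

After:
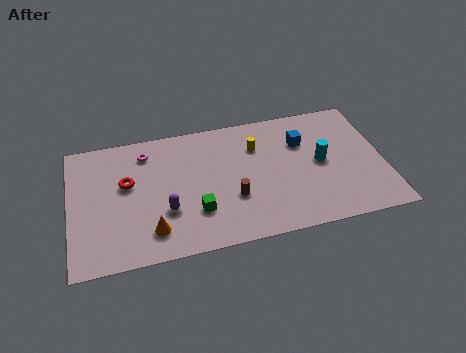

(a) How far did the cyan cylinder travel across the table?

3.0

The cyan cylinder moved from about (12.5, 7.5) to (13.6, 4.7), a distance of √(1.1² + 2.8²) ≈ 3.0.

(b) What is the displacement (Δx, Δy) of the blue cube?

(-0.3, 2.5)

From the two frames, the blue cube sits at roughly (13.0, 3.9) before and (12.7, 6.4) after.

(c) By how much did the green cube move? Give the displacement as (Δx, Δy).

(0.3, -1.3)

The green cube was at about (6.4, 4.0) and moved to about (6.7, 2.7).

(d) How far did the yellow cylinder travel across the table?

0.9

The yellow cylinder moved from about (9.7, 7.4) to (10.2, 6.6), a distance of √(0.5² + 0.8²) ≈ 0.9.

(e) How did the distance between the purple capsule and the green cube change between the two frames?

-1.0

They were about 2.6 units apart before and 1.6 after — 1.0 units closer together.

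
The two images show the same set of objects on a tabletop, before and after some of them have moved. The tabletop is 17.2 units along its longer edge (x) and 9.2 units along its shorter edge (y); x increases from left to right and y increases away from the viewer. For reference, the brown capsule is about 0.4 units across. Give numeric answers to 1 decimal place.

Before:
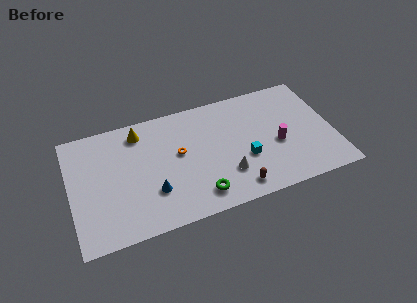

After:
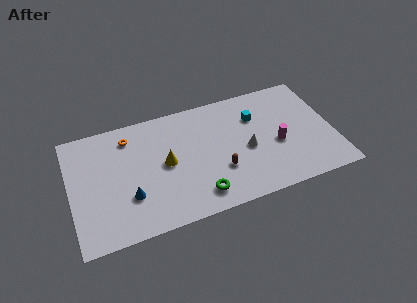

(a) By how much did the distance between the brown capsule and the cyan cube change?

+2.2

They were about 2.2 units apart before and 4.4 after — 2.2 units further apart.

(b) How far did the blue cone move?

1.5

From (5.2, 2.8) to (3.7, 2.9), the blue cone covered √(1.5² + 0.1²) ≈ 1.5 units.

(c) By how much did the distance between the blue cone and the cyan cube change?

+3.2

They were about 6.1 units apart before and 9.3 after — 3.2 units further apart.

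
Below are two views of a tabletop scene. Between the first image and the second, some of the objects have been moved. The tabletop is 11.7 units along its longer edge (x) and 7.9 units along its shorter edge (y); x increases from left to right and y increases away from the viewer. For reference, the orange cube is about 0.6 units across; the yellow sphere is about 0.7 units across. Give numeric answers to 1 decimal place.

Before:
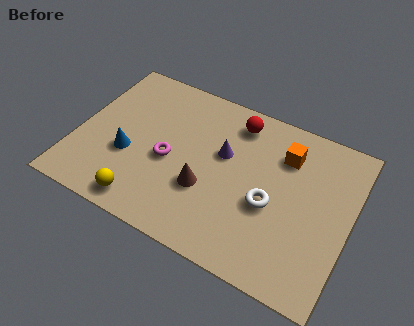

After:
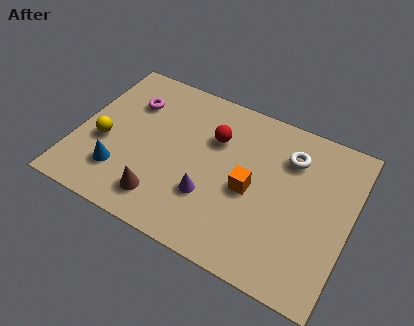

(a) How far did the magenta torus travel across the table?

3.0

The magenta torus moved from about (4.0, 3.5) to (2.0, 5.7), a distance of √(2.0² + 2.2²) ≈ 3.0.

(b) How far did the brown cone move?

2.1

From (5.7, 2.8) to (4.0, 1.5), the brown cone covered √(1.7² + 1.3²) ≈ 2.1 units.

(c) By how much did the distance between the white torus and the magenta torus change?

+2.5

The distance was about 4.4 in the first image and 6.9 in the second, so they moved 2.5 units further apart.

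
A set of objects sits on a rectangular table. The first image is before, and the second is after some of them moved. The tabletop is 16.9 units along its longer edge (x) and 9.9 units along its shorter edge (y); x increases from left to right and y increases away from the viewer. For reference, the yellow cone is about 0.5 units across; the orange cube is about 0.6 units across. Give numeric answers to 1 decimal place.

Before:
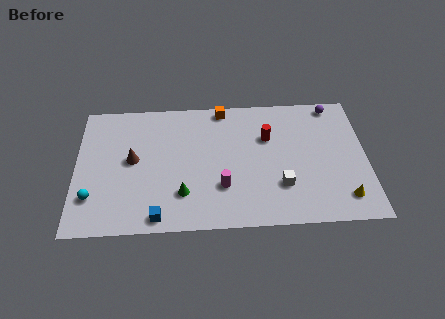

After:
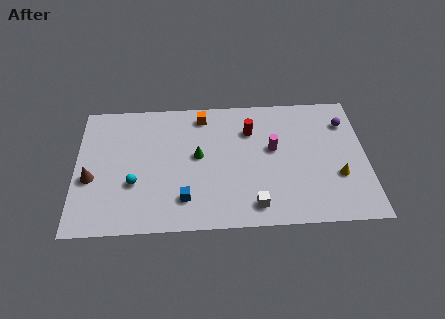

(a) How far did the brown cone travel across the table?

2.7

The brown cone was near (3.3, 5.3) before and (0.9, 4.0) after, so it travelled √(2.4² + 1.3²) ≈ 2.7 units.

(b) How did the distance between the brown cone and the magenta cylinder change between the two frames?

+5.0

The distance was about 5.7 in the first image and 10.7 in the second, so they moved 5.0 units further apart.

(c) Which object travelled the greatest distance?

the magenta cylinder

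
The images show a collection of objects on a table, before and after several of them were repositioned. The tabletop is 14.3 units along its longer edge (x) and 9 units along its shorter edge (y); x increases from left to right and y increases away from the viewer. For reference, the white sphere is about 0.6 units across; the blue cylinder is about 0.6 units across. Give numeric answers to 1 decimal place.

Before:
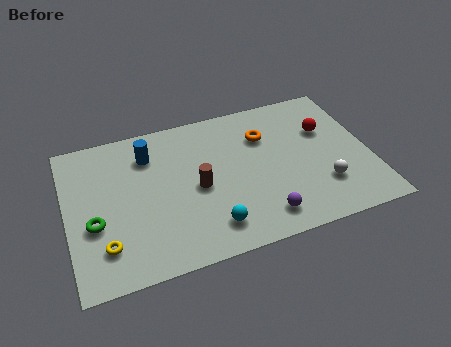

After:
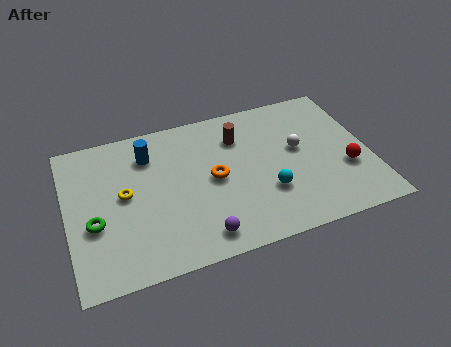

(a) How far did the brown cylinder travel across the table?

3.3

From (6.1, 4.2) to (8.3, 6.7), the brown cylinder covered √(2.2² + 2.5²) ≈ 3.3 units.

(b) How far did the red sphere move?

2.8

The red sphere moved from about (12.4, 5.9) to (13.1, 3.2), a distance of √(0.7² + 2.7²) ≈ 2.8.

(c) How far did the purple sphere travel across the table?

2.9

The purple sphere moved from about (8.9, 1.5) to (6.0, 1.3), a distance of √(2.9² + 0.2²) ≈ 2.9.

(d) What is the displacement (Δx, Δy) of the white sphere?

(-0.9, 2.6)

The white sphere was at about (11.9, 2.5) and moved to about (11.0, 5.1).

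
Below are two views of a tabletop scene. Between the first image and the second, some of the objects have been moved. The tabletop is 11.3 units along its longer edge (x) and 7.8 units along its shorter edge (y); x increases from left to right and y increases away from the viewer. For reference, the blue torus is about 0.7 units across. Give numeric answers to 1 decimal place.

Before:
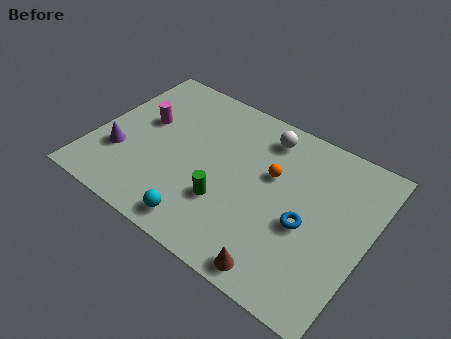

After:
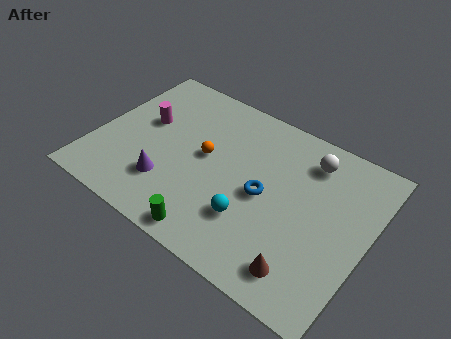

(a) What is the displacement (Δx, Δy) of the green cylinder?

(-0.2, -1.7)

The green cylinder started near (5.7, 2.5) and ended near (5.5, 0.8).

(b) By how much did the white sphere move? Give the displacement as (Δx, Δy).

(1.9, -0.2)

The white sphere started near (6.6, 6.5) and ended near (8.5, 6.3).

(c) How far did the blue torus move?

1.8

From (8.9, 3.3) to (7.1, 3.7), the blue torus covered √(1.8² + 0.4²) ≈ 1.8 units.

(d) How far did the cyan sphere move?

2.2

The cyan sphere was near (5.0, 1.0) before and (6.8, 2.3) after, so it travelled √(1.8² + 1.3²) ≈ 2.2 units.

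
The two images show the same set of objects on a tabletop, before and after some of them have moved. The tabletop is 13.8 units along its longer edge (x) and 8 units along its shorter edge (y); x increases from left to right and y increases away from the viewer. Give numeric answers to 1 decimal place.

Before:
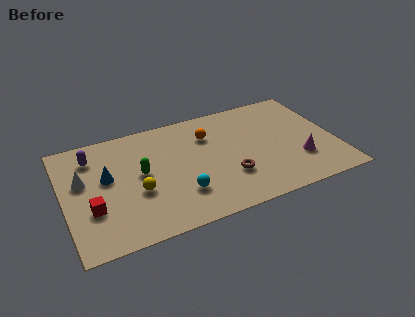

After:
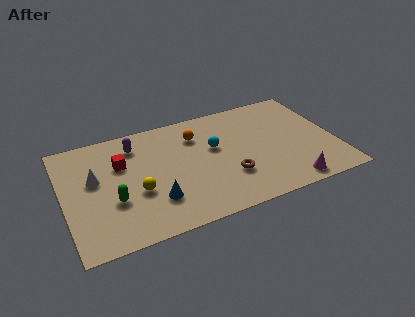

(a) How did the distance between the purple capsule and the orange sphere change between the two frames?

-2.8

They were about 5.9 units apart before and 3.1 after — 2.8 units closer together.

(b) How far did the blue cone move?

3.3

The blue cone was near (2.2, 4.6) before and (4.4, 2.2) after, so it travelled √(2.2² + 2.4²) ≈ 3.3 units.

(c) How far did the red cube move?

3.1

The red cube moved from about (1.3, 2.7) to (3.0, 5.3), a distance of √(1.7² + 2.6²) ≈ 3.1.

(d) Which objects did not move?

the yellow sphere and the brown torus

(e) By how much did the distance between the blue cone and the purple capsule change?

+2.4

The distance was about 1.8 in the first image and 4.2 in the second, so they moved 2.4 units further apart.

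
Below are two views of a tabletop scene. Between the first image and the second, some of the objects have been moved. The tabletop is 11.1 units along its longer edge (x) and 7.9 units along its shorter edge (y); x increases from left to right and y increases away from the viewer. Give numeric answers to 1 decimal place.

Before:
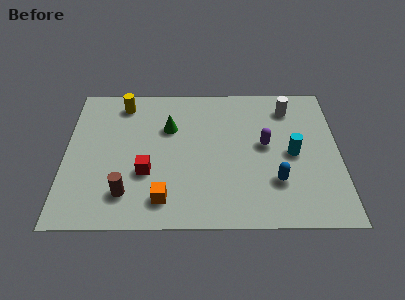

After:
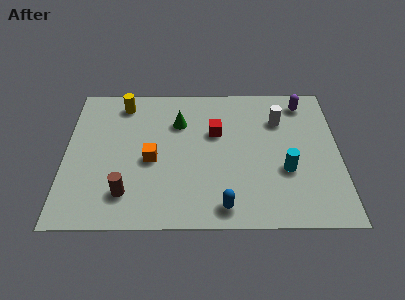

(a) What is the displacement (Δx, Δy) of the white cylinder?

(-0.4, -0.7)

The white cylinder was at about (9.1, 6.4) and moved to about (8.7, 5.7).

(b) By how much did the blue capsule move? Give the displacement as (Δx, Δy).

(-2.1, -1.3)

The blue capsule started near (8.5, 2.3) and ended near (6.4, 1.0).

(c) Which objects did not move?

the yellow cylinder and the brown cylinder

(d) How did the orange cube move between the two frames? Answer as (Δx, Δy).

(-0.5, 2.1)

The orange cube started near (4.0, 1.4) and ended near (3.5, 3.5).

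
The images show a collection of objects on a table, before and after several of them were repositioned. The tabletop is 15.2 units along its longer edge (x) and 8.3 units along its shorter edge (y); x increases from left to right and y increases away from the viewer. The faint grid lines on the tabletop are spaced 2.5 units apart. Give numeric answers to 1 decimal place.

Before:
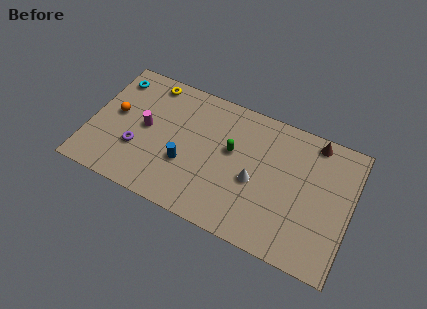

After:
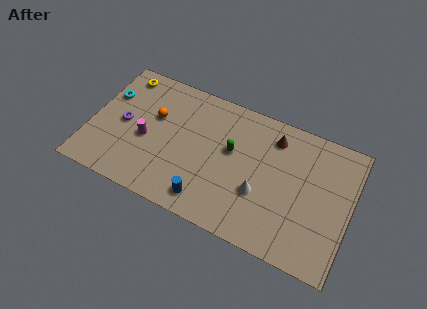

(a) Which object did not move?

the green capsule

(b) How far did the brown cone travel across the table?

2.4

The brown cone moved from about (12.8, 7.4) to (10.5, 6.7), a distance of √(2.3² + 0.7²) ≈ 2.4.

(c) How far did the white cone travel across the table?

0.7

From (9.7, 3.6) to (10.1, 3.0), the white cone covered √(0.4² + 0.6²) ≈ 0.7 units.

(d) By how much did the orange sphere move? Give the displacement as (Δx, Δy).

(2.2, 0.7)

The orange sphere started near (1.4, 4.5) and ended near (3.6, 5.2).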